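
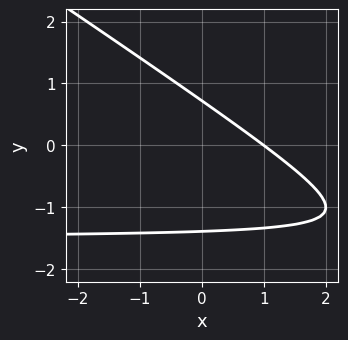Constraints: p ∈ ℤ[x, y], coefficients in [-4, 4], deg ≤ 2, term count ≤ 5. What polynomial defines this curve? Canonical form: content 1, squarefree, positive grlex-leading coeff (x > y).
First, deg p = 2. The shape is more complex than any degree-1 curve.
Then, against the integer gridlines: it crosses the x-axis at the gridline x = 1.
Finally, assembling these constraints gives the stated polynomial.

2*x*y + 3*y^2 + 3*x + 2*y - 3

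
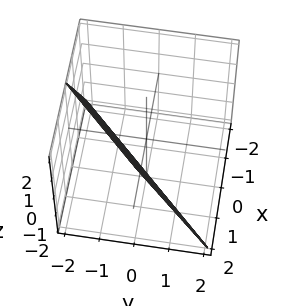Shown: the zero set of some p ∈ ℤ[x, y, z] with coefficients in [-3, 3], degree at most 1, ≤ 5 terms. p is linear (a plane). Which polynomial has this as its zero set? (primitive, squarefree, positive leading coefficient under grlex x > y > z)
2*x - 2*y - z - 2

The degree is 1 — every cross-section is a straight line — this is a plane.
Reading off the gridlines: it crosses the z-axis at the gridline z = -2; it meets the y-axis at y = -1 (among the integer gridlines).
Solving for integer coefficients yields p as stated.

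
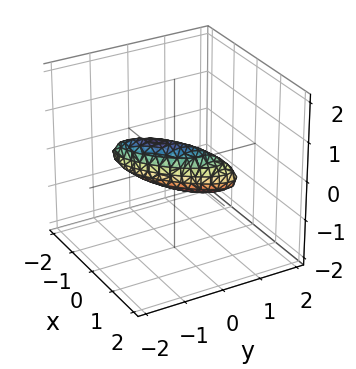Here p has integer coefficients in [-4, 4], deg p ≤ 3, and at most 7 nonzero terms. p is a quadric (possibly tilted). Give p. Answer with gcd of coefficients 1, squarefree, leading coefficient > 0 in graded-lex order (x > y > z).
2*x^2 - 3*x*y + 2*y^2 + y*z + 3*z^2 - 1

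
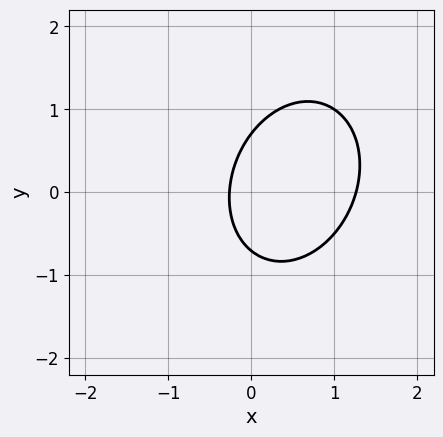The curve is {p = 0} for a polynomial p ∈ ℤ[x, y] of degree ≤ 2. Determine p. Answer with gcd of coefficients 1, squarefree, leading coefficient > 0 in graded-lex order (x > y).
First, deg p = 2. No degree-1 curve has this shape.
Finally, matching integer coefficients to the picture gives p.

3*x^2 - x*y + 2*y^2 - 3*x - 1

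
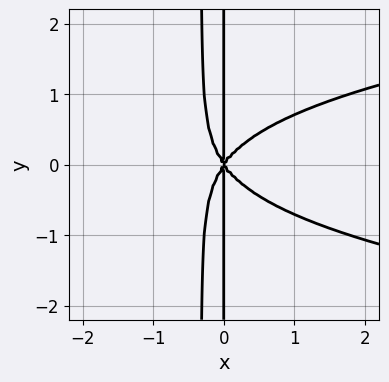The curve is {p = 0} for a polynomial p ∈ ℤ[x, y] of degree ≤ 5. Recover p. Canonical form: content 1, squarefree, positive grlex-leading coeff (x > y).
3*x^2*y^2 - 2*x^3 + x*y^2

Degree: no degree-3 curve has this shape, so deg p = 4.
Symmetries: the y ↦ −y reflection is a symmetry, so y appears only in even powers.
Checking where it meets the axes: it meets the x-axis at x = 0 (among the integer gridlines); every point of the y-axis in the box is on the curve.
Fitting integer coefficients to these (and the overall shape) gives p.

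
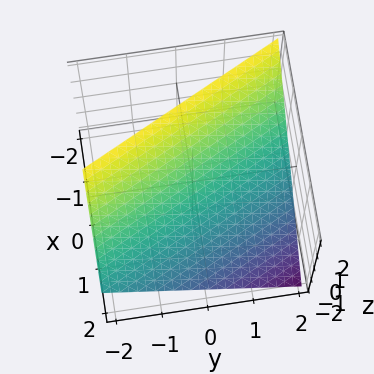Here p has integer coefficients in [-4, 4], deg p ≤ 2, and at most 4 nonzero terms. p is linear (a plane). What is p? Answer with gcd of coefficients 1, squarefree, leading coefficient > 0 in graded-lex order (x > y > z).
2*x + y + 2*z - 2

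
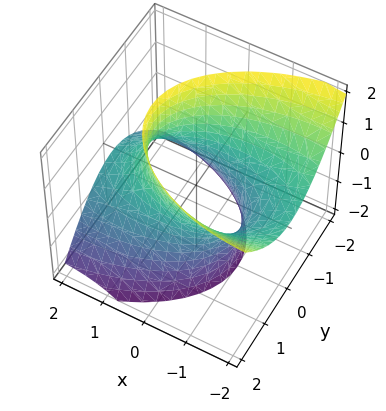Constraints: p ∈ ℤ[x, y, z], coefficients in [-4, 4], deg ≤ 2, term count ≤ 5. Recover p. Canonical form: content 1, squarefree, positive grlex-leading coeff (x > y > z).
x^2 + 3*x*z + 3*y^2 - z^2 - 3

1. The degree is 2 — a generic line meets the surface in up to 2 points.
2. Reading off the gridlines: the y-axis gridline crossings are at y ∈ {-1, 1}; it misses every integer gridline on the z-axis.
3. Together with the visible shape, these determine p as stated.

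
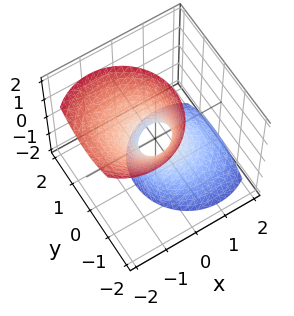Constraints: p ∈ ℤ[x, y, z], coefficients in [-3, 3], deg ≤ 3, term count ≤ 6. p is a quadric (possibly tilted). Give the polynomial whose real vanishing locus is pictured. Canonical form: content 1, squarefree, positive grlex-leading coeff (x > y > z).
3*x^2 + 3*x*z + 3*y^2 - z^2 - 1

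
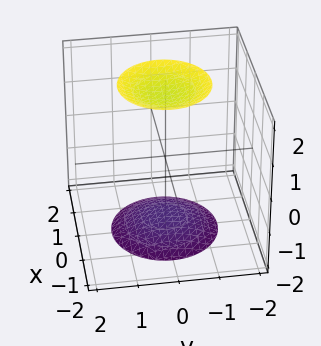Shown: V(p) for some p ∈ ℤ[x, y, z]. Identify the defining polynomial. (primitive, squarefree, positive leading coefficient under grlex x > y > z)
x^2 + y^2 - z^2 + 3

I count 2 distinct pieces.
Degree: the shape is more complex than any degree-1 surface, so deg p = 2.
Symmetries: rotational symmetry about the z-axis ⇒ p depends on x, y only through x² + y².
From the visible intercepts: the surface avoids every integer x-axis point in the box; a circular section at z = 2 has radius exactly 1.
Solving for integer coefficients yields p as stated.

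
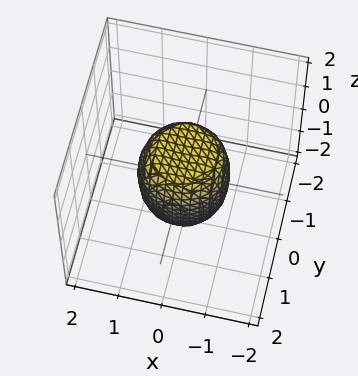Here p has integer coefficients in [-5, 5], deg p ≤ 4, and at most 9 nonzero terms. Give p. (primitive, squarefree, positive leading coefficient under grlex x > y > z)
deg p = 4. A generic line meets the surface in up to 4 points.
By symmetry, the z-axis is an axis of rotation, so x and y enter only as x² + y².
Checking where it meets the axes: a circular section at z = 0 has radius exactly 1; the z-axis gridline crossings are at z ∈ {-1, 1}; among the integer gridlines, it crosses the x-axis at x ∈ {-1, 1}.
Solving for integer coefficients yields p as stated. Check: (0, 1, 0) on the y-axis lies on the surface, and p(0, 1, 0) = 0. ✓

2*x^4 + 4*x^2*y^2 + 2*y^4 - x^2 - y^2 + z^2 - 1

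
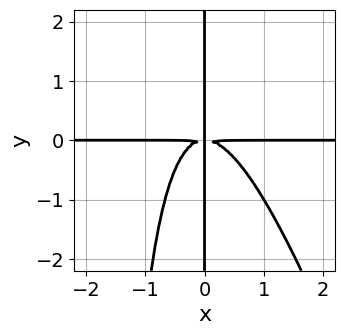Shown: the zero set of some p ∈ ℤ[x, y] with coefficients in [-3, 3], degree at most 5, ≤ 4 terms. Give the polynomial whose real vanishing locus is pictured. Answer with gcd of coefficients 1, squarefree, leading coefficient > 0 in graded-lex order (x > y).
3*x^3*y + x^2*y^2 + 2*x*y^2

First, deg p = 4.
Next, reading off the gridlines: the visible y-axis segment lies entirely on the curve; the visible x-axis segment lies entirely on the curve.
Finally, fitting integer coefficients to these (and the overall shape) gives p.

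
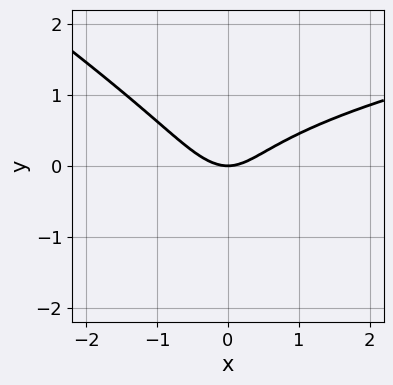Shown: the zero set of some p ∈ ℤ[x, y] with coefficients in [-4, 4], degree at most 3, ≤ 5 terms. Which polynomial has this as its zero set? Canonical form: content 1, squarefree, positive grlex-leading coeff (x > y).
2*x*y^2 + 3*y^3 - 2*x^2 + 2*y^2 + 2*y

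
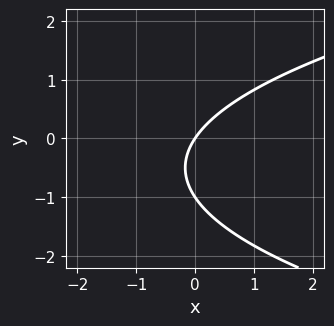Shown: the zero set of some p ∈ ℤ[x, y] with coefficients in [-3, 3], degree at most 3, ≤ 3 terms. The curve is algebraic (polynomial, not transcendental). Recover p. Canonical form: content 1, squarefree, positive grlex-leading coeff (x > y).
2*y^2 - 3*x + 2*y

Degree: a generic line meets the curve in up to 2 points, so deg p = 2.
Reading off the gridlines: among the integer gridlines, it crosses the y-axis at y ∈ {-1, 0}; one x-axis crossing is at x = 0.
Fitting integer coefficients to these (and the overall shape) gives p.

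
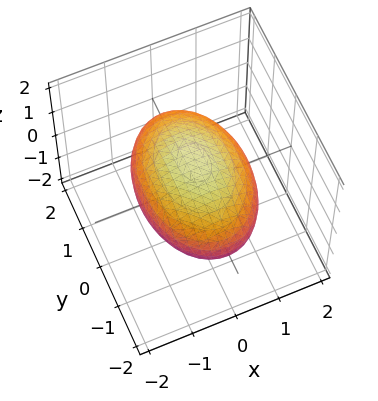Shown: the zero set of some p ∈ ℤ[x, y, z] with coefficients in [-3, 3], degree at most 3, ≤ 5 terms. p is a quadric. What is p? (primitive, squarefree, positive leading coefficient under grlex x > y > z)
1. The degree is 2 — a closed, bounded, convex surface; a quadric.
2. Symmetries: mirror symmetry y ↦ −y ⇒ only even powers of y; mirror symmetry x ↦ −x ⇒ only even powers of x; mirror symmetry z ↦ −z ⇒ only even powers of z.
3. From the axis intercepts and sections: among the integer gridlines, it crosses the z-axis at z ∈ {-1, 1}.
4. The integer polynomial consistent with all of this is the stated p.

2*x^2 + y^2 + 3*z^2 - 3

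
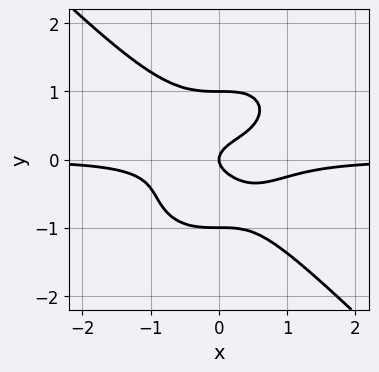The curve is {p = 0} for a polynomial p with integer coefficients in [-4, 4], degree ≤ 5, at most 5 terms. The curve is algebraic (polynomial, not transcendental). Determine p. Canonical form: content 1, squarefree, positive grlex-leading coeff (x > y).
3*x^3*y + 3*y^4 - x*y^2 - 3*y^2 + x

deg p = 4.
Against the integer gridlines: one x-axis crossing is at x = 0; among the integer gridlines, it crosses the y-axis at y ∈ {-1, 0, 1}.
Assembling these constraints gives the stated polynomial.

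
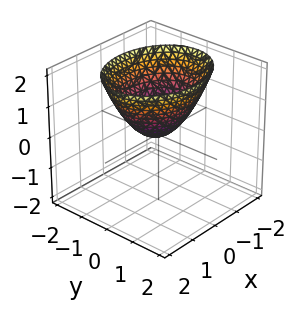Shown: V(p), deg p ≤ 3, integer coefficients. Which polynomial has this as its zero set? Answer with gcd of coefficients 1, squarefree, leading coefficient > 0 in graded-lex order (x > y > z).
2*x^2 + 3*y^2 - 3*z

deg p = 2. A paraboloid; a quadric.
Symmetries: it's symmetric under x → −x, forcing even powers of x; the y ↦ −y reflection is a symmetry, so y appears only in even powers.
From the visible intercepts: it crosses the y-axis at the gridline y = 0; one z-axis crossing is at z = 0.
The integer polynomial consistent with all of this is the stated p.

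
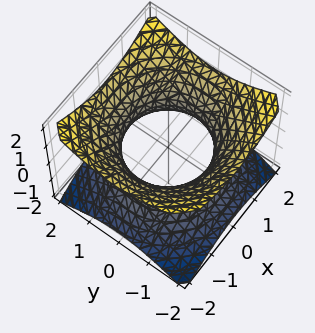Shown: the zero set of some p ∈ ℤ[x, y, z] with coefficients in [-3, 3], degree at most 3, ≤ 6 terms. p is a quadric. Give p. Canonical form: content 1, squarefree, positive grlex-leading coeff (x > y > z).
2*x^2 + 2*y^2 - 3*z^2 - 3

(a) The degree is 2 — one connected sheet with a waist; a quadric.
(b) Symmetries: mirror symmetry z ↦ −z ⇒ only even powers of z; rotational symmetry about the z-axis ⇒ p depends on x, y only through x² + y².
(c) Checking where it meets the axes: the surface avoids every integer z-axis point in the box; a circular section at z = -1 has radius between 1 and 2.
(d) Together with the visible shape, these determine p as stated.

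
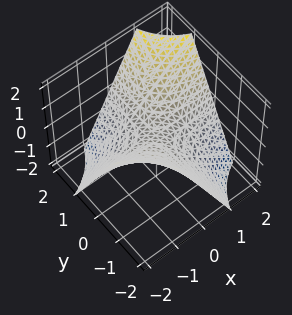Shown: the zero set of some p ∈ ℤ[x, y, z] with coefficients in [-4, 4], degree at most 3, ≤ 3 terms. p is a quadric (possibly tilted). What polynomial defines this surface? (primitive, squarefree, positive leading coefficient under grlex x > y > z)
1. The degree is 2 — the shape is more complex than any degree-1 surface.
2. Against the integer gridlines: every point of the x-axis in the box is on the surface; one z-axis crossing is at z = 0.
3. Together with the visible shape, these determine p as stated. Check: (0, -2, 0) on the y-axis lies on the surface, and p(0, -2, 0) = 0. ✓

x*y - z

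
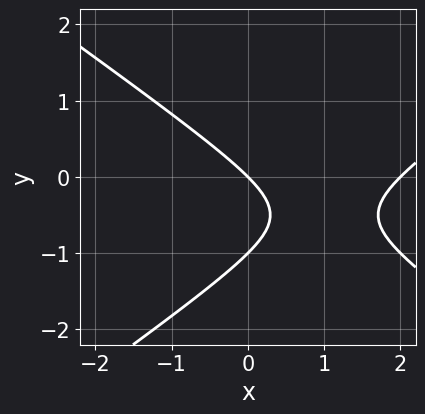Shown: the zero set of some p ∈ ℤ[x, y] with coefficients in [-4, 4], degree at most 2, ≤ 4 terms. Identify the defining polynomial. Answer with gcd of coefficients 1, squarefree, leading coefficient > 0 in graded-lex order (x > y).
x^2 - 2*y^2 - 2*x - 2*y

1. Degree: a generic line meets the curve in up to 2 points, so deg p = 2.
2. Checking where it meets the axes: among the integer gridlines, it crosses the y-axis at y ∈ {-1, 0}; among the integer gridlines, it crosses the x-axis at x ∈ {0, 2}.
3. Together with the visible shape, these determine p as stated.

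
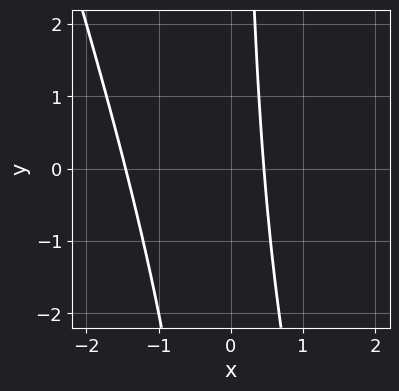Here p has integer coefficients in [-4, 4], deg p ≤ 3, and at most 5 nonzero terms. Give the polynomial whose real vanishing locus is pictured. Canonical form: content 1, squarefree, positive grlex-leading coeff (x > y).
1. The degree is 2 — the shape is more complex than any degree-1 curve.
2. Against the integer gridlines: it misses every integer gridline on the y-axis.
3. Solving for integer coefficients yields p as stated.

3*x^2 + x*y + 3*x - 2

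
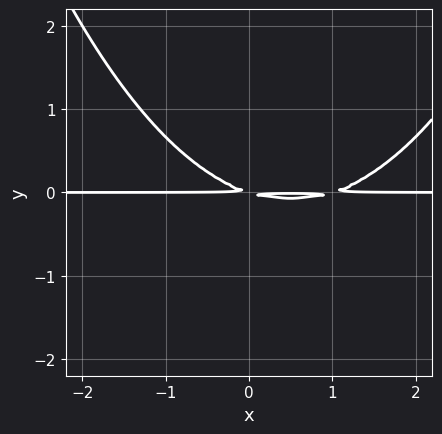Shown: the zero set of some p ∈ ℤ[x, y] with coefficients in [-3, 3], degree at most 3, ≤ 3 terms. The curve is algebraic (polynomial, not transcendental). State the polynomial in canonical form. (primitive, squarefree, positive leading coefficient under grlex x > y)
First, degree: no degree-2 curve has this shape, so deg p = 3.
Next, from the visible intercepts: every point of the x-axis in the box is on the curve.
Finally, putting this together gives p.

x^2*y - x*y - 3*y^2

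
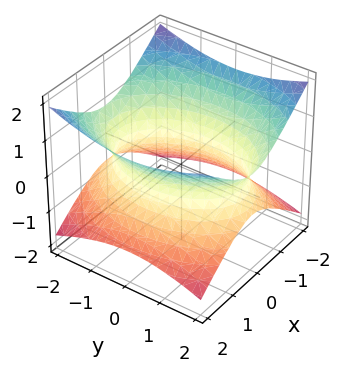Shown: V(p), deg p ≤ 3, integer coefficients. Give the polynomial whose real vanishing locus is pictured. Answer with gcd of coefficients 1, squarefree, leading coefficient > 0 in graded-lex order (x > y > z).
2*x^2 + y^2 - 3*z^2 - 3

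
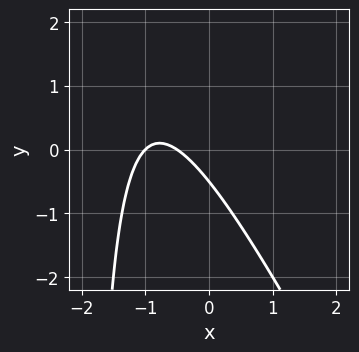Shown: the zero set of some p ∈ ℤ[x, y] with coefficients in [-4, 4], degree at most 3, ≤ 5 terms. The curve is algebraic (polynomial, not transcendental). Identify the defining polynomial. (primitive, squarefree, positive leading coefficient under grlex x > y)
2*x^2 + x*y + 3*x + 2*y + 1

First, degree: the shape is more complex than any degree-1 curve, so deg p = 2.
Next, observable constraints: it crosses the x-axis at the gridline x = -1.
Finally, the integer polynomial consistent with all of this is the stated p.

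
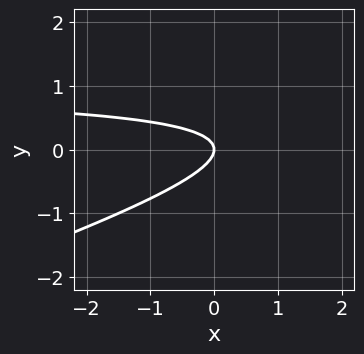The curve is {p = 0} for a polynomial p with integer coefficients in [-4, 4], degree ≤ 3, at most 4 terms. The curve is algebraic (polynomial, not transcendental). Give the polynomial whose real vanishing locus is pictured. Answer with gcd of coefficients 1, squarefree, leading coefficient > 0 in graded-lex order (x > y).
x*y - 3*y^2 - x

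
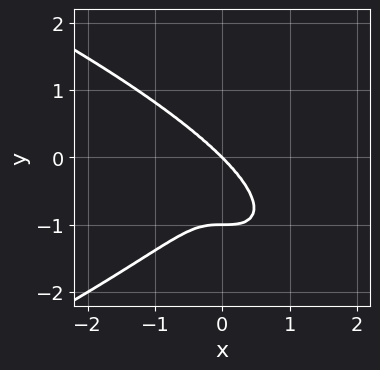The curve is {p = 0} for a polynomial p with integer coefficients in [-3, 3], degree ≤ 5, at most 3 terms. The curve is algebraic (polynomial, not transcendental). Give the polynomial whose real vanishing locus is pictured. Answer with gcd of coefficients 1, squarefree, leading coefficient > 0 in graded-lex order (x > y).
First, deg p = 4.
Then, observable constraints: it crosses the x-axis at the gridline x = 0; among the integer gridlines, it crosses the y-axis at y ∈ {-1, 0}.
Finally, the integer polynomial consistent with all of this is the stated p.

y^4 + x^3 + y^3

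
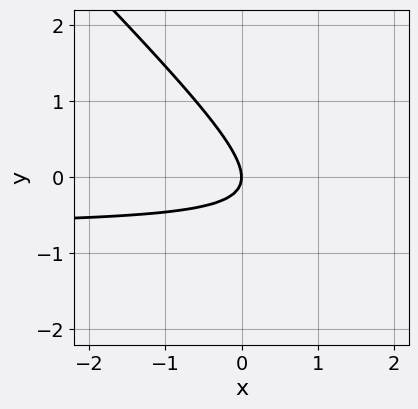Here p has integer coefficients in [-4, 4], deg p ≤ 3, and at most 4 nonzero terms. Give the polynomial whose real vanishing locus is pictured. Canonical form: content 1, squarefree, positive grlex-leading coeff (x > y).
The degree is 2 — the shape is more complex than any degree-1 curve.
From the axis intercepts and sections: it meets the x-axis at x = 0 (among the integer gridlines); it crosses the y-axis at the gridline y = 0.
Fitting integer coefficients to these (and the overall shape) gives p.

3*x*y + 3*y^2 + 2*x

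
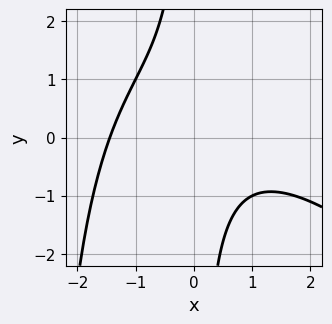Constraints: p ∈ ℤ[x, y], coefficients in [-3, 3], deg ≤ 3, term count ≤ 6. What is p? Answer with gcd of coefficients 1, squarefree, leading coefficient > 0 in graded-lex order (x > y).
x^3 + x^2*y + 3*x*y + 3

(a) The degree is 3 — a generic line meets the curve in up to 3 points.
(b) From the visible intercepts: no y-intercept at any integer in the box.
(c) These observations pin down the coefficients.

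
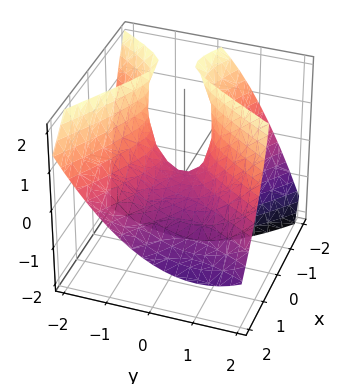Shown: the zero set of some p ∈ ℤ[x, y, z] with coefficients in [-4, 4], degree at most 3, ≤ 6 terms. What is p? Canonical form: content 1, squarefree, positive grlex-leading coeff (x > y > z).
1. deg p = 2. No degree-1 surface has this shape.
2. From the visible intercepts: it meets the y-axis at y = 0 (among the integer gridlines); it crosses the x-axis at the gridline x = 0.
3. These observations pin down the coefficients.

2*x^2 + 2*x*y + 3*x*z - 2*y^2 + 2*z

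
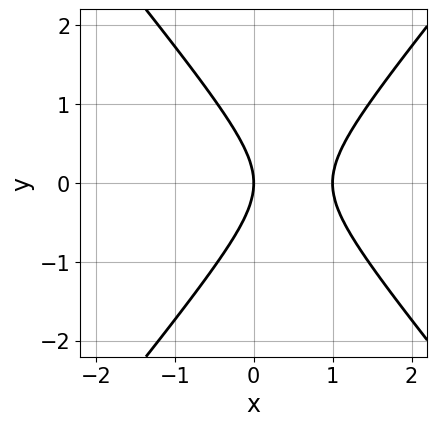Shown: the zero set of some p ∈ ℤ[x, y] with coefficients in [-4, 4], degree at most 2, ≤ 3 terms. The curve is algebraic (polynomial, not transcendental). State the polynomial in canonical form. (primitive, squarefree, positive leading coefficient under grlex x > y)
(a) Degree: a generic line meets the curve in up to 2 points, so deg p = 2.
(b) Symmetries: the y ↦ −y reflection is a symmetry, so y appears only in even powers.
(c) Reading off the gridlines: the x-axis gridline crossings are at x ∈ {0, 1}; it crosses the y-axis at the gridline y = 0.
(d) Matching integer coefficients to the picture gives p.

3*x^2 - 2*y^2 - 3*x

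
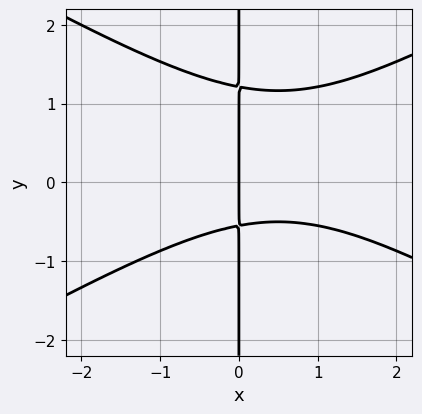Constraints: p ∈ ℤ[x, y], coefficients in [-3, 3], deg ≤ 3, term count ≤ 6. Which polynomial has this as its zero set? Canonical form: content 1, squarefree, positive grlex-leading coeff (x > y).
x^3 - 3*x*y^2 - x^2 + 2*x*y + 2*x

(a) Degree: the shape is more complex than any degree-2 curve, so deg p = 3.
(b) Observable constraints: it meets the x-axis at x = 0 (among the integer gridlines); every point of the y-axis in the box is on the curve.
(c) Fitting integer coefficients to these (and the overall shape) gives p.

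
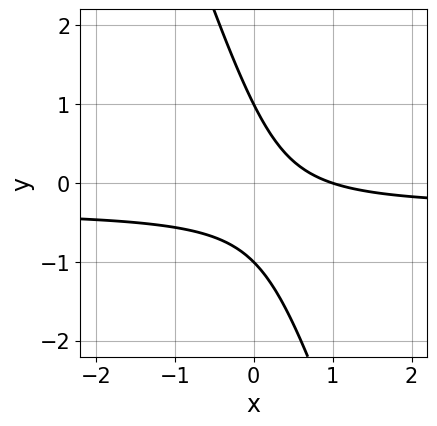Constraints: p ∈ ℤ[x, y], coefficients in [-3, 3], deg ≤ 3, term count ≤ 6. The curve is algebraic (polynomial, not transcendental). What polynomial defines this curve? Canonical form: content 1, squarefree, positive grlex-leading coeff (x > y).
(a) Degree: the shape is more complex than any degree-1 curve, so deg p = 2.
(b) Checking where it meets the axes: among the integer gridlines, it crosses the y-axis at y ∈ {-1, 1}; one x-axis crossing is at x = 1.
(c) Solving for integer coefficients yields p as stated.

3*x*y + y^2 + x - 1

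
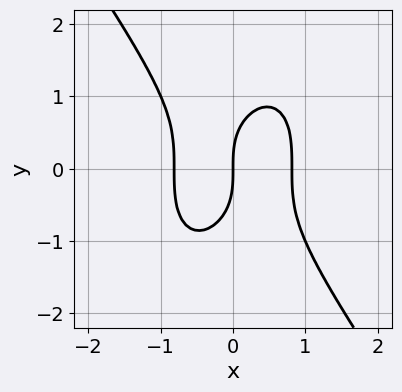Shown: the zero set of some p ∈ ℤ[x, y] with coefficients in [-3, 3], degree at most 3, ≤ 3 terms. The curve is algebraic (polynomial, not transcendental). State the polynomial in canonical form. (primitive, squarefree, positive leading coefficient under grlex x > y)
3*x^3 + y^3 - 2*x

deg p = 3.
From the visible intercepts: one x-axis crossing is at x = 0; it crosses the y-axis at the gridline y = 0.
The integer polynomial consistent with all of this is the stated p.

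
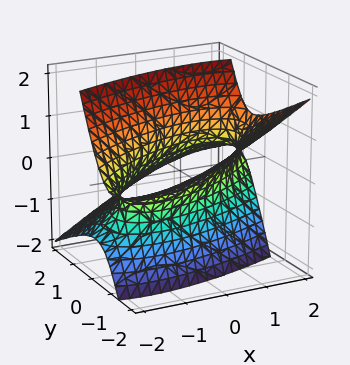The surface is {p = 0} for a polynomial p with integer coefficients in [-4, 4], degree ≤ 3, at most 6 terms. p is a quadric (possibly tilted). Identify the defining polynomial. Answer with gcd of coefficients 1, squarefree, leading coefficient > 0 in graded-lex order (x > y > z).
x^2 - 2*x*y + 2*y^2 + 3*y*z - 2*z^2 - 2

(a) The degree is 2 — no degree-1 surface has this shape.
(b) From the visible intercepts: it misses every integer gridline on the z-axis; the y-axis gridline crossings are at y ∈ {-1, 1}.
(c) Together with the visible shape, these determine p as stated.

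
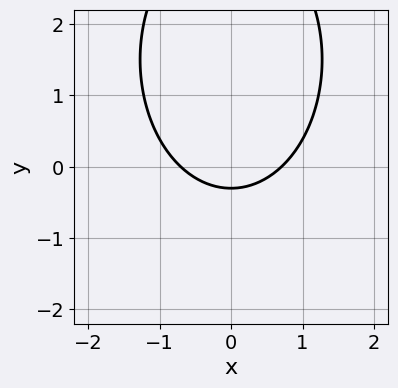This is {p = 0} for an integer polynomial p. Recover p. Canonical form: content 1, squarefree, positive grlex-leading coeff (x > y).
2*x^2 + y^2 - 3*y - 1

Degree: a generic line meets the curve in up to 2 points, so deg p = 2.
Symmetries: it's symmetric under x → −x, forcing even powers of x.
Together with the visible shape, these determine p as stated.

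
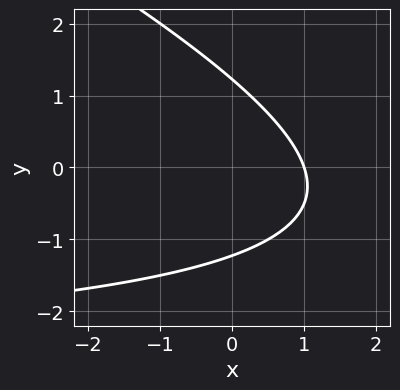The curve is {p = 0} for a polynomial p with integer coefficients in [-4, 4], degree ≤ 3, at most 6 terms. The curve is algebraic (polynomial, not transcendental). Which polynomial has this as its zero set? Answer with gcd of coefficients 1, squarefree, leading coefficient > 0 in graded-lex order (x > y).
x*y + 2*y^2 + 3*x - 3

First, degree: no degree-1 curve has this shape, so deg p = 2.
Next, observable constraints: it meets the x-axis at x = 1 (among the integer gridlines).
Finally, solving for integer coefficients yields p as stated.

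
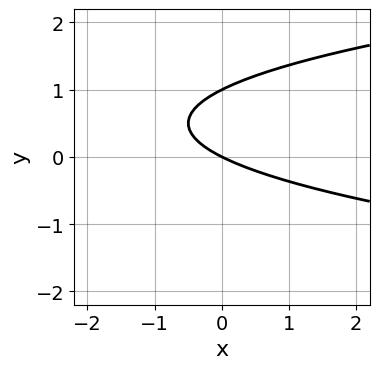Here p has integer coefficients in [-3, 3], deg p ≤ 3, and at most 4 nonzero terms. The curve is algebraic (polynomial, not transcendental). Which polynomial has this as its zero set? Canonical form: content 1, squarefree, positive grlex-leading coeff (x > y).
2*y^2 - x - 2*y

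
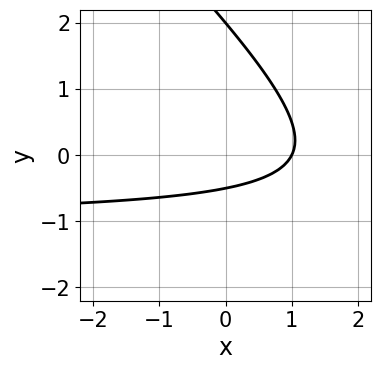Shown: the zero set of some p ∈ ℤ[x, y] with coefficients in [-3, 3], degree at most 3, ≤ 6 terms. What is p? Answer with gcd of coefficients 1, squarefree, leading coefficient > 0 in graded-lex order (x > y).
2*x*y + 2*y^2 + 2*x - 3*y - 2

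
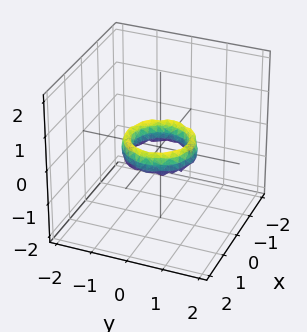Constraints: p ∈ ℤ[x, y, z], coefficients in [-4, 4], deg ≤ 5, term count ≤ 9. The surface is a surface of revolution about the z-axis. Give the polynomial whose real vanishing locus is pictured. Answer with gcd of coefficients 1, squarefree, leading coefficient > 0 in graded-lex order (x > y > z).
2*x^4 + 4*x^2*y^2 + 2*y^4 - 3*x^2 - 3*y^2 + z^2 + 1

(a) deg p = 4. A generic line meets the surface in up to 4 points.
(b) Symmetries: every cross-section ⟂ z is a circle, so x, y appear only via x² + y².
(c) From the axis intercepts and sections: among the integer gridlines, it crosses the x-axis at x ∈ {-1, 1}; among the integer gridlines, it crosses the y-axis at y ∈ {-1, 1}; a circular section at z = 0 has radius between 0 and 1.
(d) Assembling these constraints gives the stated polynomial.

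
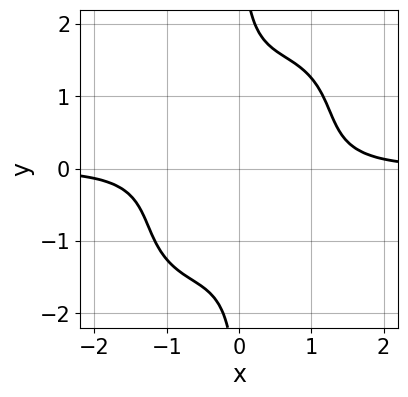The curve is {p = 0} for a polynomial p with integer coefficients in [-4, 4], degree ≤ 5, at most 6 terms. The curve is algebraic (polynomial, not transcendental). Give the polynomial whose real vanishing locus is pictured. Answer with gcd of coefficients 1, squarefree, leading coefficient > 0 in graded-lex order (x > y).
3*x^3*y - 3*x^2*y^2 + 2*x*y^3 - 3

First, deg p = 4. The shape is more complex than any degree-3 curve.
Next, reading off the gridlines: it misses every integer gridline on the x-axis; the curve avoids every integer y-axis point in the box.
Finally, matching integer coefficients to the picture gives p.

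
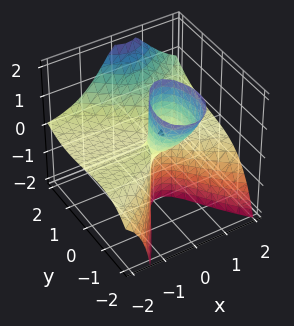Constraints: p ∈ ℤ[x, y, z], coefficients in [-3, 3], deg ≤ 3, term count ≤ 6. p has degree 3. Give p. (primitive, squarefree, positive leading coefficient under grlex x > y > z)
3*x^2*z - y^3 - x*y - x*z + 2*y*z

(a) Degree: no degree-2 surface has this shape, so deg p = 3.
(b) From the visible intercepts: every point of the x-axis in the box is on the surface; every point of the z-axis in the box is on the surface; it crosses the y-axis at the gridline y = 0.
(c) Solving for integer coefficients yields p as stated.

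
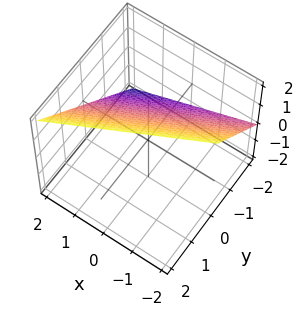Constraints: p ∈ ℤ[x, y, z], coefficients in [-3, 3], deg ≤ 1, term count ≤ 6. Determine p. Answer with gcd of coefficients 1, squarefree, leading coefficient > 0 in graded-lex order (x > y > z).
1. deg p = 1. The surface is flat (a plane).
2. From the visible intercepts: one x-axis crossing is at x = 2; it meets the y-axis at y = -1 (among the integer gridlines).
3. Fitting integer coefficients to these (and the overall shape) gives p. Check: (0, 0, 1) on the z-axis lies on the surface, and p(0, 0, 1) = 0. ✓

x - 2*y + 2*z - 2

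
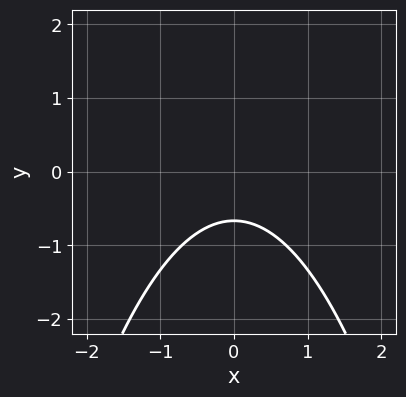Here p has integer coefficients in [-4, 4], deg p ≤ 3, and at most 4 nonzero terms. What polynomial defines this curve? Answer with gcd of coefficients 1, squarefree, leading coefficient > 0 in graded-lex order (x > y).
The degree is 2 — no degree-1 curve has this shape.
Symmetries: it's symmetric under x → −x, forcing even powers of x.
Reading off the gridlines: it misses every integer gridline on the x-axis.
Together with the visible shape, these determine p as stated.

2*x^2 + 3*y + 2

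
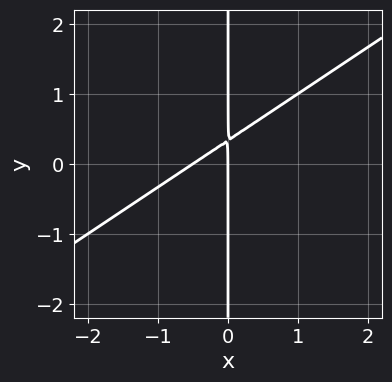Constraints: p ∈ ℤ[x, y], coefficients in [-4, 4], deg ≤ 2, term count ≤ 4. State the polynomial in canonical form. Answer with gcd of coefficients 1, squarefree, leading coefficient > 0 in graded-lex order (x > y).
2*x^2 - 3*x*y + x

First, deg p = 2.
Next, against the integer gridlines: it crosses the x-axis at the gridline x = 0; the visible y-axis segment lies entirely on the curve.
Finally, matching integer coefficients to the picture gives p.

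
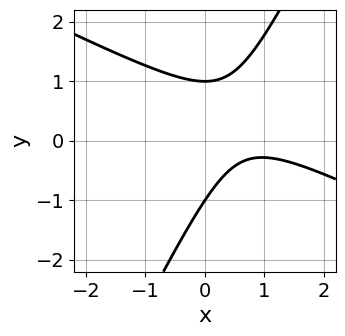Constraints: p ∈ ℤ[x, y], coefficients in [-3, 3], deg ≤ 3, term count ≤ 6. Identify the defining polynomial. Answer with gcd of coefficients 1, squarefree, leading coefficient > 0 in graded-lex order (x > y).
(a) The degree is 2 — the shape is more complex than any degree-1 curve.
(b) Observable constraints: the y-axis gridline crossings are at y ∈ {-1, 1}; no x-intercept at any integer in the box.
(c) Matching integer coefficients to the picture gives p.

2*x^2 + 3*x*y - 2*y^2 - 3*x + 2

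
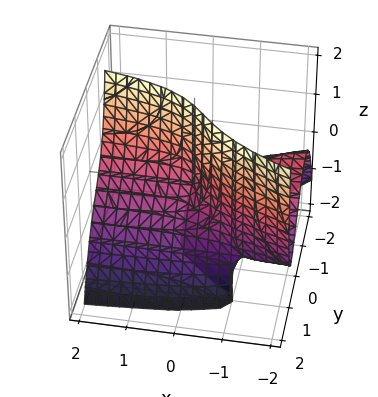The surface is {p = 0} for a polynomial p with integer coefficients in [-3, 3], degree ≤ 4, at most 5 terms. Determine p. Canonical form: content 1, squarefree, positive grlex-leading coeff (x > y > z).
y^3 + x*y + x*z + y*z

(a) Degree: the shape is more complex than any degree-2 surface, so deg p = 3.
(b) Observable constraints: every point of the x-axis in the box is on the surface; every point of the z-axis in the box is on the surface.
(c) Putting this together gives p.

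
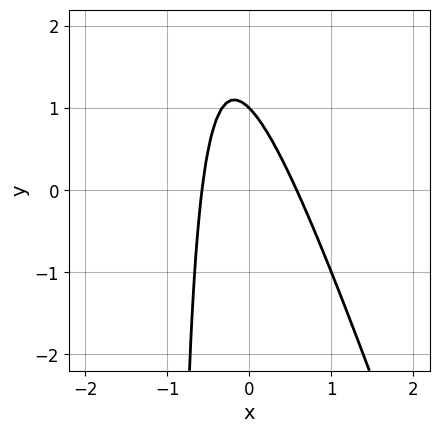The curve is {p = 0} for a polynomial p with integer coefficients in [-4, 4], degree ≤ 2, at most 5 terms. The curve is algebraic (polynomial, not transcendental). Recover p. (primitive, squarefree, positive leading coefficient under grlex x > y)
First, the degree is 2 — no degree-1 curve has this shape.
Next, reading off the gridlines: it meets the y-axis at y = 1 (among the integer gridlines).
Finally, together with the visible shape, these determine p as stated.

3*x^2 + x*y + y - 1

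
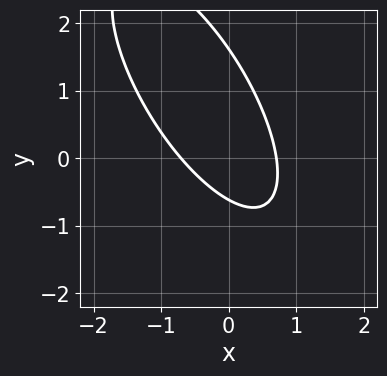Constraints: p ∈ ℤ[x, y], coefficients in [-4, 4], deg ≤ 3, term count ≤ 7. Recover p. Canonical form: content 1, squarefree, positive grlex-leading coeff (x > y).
The degree is 2 — no degree-1 curve has this shape.
The integer polynomial consistent with all of this is the stated p.

2*x^2 + 2*x*y + y^2 - y - 1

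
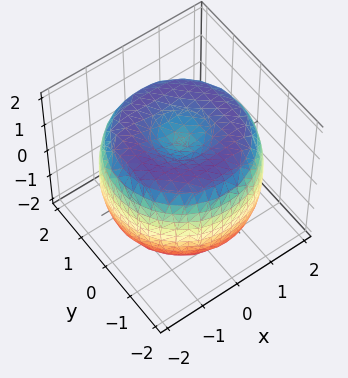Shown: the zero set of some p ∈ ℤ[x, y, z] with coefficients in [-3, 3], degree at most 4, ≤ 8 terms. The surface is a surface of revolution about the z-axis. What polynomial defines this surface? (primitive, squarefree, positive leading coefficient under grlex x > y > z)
x^4 + 2*x^2*y^2 + y^4 - 3*x^2 - 3*y^2 + 2*z^2 - 2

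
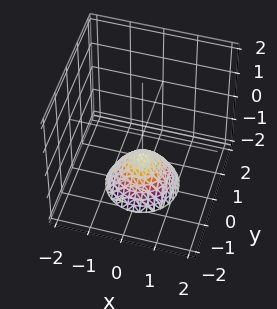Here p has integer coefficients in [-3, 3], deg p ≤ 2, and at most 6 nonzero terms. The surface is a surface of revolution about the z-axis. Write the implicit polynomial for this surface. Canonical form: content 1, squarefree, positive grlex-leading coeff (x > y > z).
1. deg p = 2.
2. Symmetry: the z-axis is an axis of rotation, so x and y enter only as x² + y².
3. Reading off the gridlines: no x-intercept at any integer in the box; a circular section at z = -2 has radius exactly 1.
4. Solving for integer coefficients yields p as stated.

x^2 + y^2 + z + 1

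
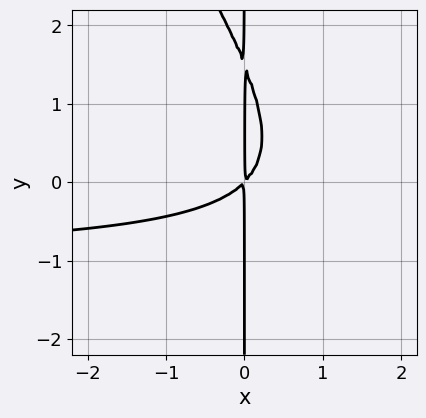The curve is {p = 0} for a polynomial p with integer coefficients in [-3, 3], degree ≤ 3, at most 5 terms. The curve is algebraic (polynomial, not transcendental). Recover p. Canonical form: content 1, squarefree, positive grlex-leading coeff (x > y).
3*x^2*y + 2*x*y^2 + 3*x^2 - 3*x*y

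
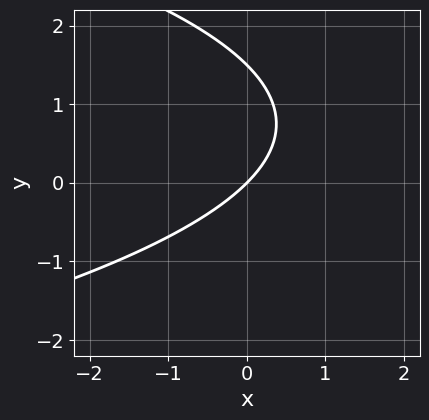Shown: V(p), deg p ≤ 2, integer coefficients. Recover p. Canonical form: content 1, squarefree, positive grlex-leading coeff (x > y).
(a) The degree is 2 — a generic line meets the curve in up to 2 points.
(b) Reading off the gridlines: one y-axis crossing is at y = 0; one x-axis crossing is at x = 0.
(c) These observations pin down the coefficients.

2*y^2 + 3*x - 3*y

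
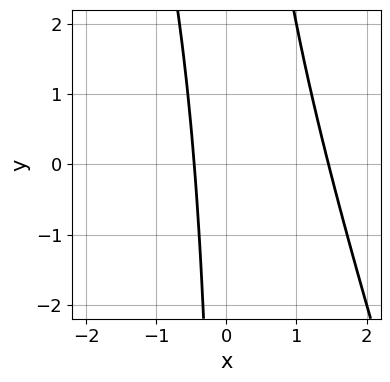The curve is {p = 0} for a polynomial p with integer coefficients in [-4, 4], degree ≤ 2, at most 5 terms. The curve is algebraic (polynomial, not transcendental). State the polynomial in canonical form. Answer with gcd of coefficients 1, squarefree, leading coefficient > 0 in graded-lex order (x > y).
3*x^2 + x*y - 3*x - 2

Degree: the shape is more complex than any degree-1 curve, so deg p = 2.
From the axis intercepts and sections: no y-intercept at any integer in the box.
Together with the visible shape, these determine p as stated.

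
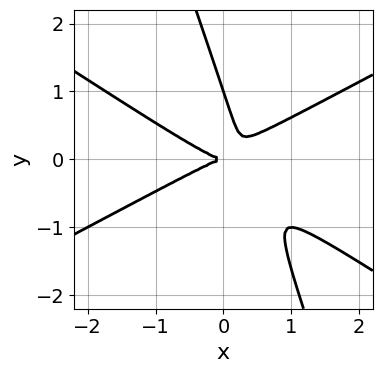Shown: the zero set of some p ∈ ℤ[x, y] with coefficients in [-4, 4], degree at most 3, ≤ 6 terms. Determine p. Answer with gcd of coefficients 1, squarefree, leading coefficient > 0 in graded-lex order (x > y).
x^3 - 3*x*y^2 - y^3 + y^2

(a) Degree: the shape is more complex than any degree-2 curve, so deg p = 3.
(b) Observable constraints: the y-axis gridline crossings are at y ∈ {0, 1}; one x-axis crossing is at x = 0.
(c) Fitting integer coefficients to these (and the overall shape) gives p.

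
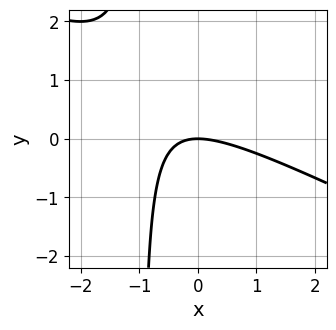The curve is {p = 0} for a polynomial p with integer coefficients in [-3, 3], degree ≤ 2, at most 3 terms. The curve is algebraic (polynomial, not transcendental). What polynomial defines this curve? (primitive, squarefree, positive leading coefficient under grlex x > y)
x^2 + 2*x*y + 2*y

1. deg p = 2.
2. Observable constraints: it meets the x-axis at x = 0 (among the integer gridlines); it crosses the y-axis at the gridline y = 0.
3. These observations pin down the coefficients.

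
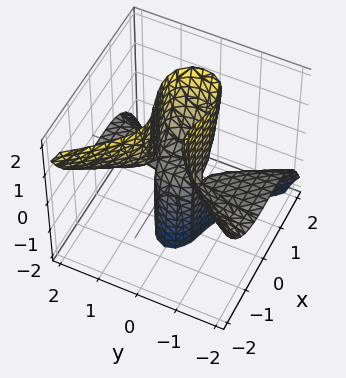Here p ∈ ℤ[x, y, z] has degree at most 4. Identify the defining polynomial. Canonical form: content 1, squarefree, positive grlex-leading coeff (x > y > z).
1. Degree: a generic line meets the surface in up to 3 points, so deg p = 3.
2. Observable constraints: it crosses the z-axis at the gridline z = 0; it crosses the x-axis at the gridline x = 0.
3. Solving for integer coefficients yields p as stated.

2*x^3 + 3*y^2*z - x*z - z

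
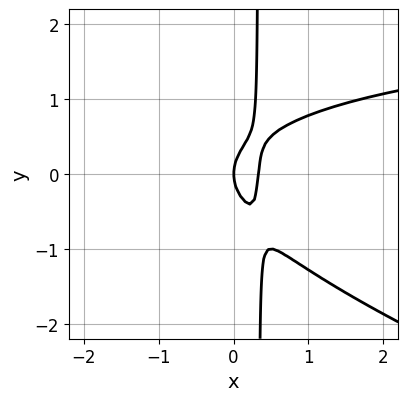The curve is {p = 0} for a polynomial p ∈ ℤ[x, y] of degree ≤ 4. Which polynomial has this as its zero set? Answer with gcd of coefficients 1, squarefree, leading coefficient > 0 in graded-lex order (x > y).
x^2*y + 3*x*y^2 - 3*x^2 - y^2 + x

(a) Degree: no degree-2 curve has this shape, so deg p = 3.
(b) Reading off the gridlines: it crosses the x-axis at the gridline x = 0; one y-axis crossing is at y = 0.
(c) Together with the visible shape, these determine p as stated.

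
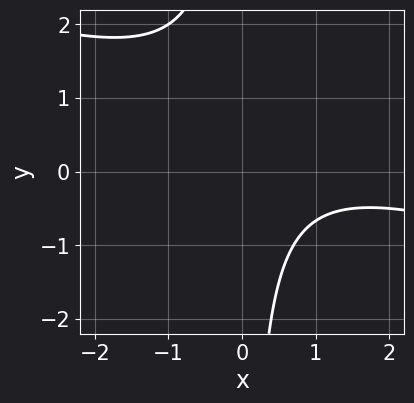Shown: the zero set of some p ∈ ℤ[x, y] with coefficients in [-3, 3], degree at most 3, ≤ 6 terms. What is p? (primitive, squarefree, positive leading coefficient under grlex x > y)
x^2 + 3*x*y - 2*x + 3

(a) Degree: the shape is more complex than any degree-1 curve, so deg p = 2.
(b) Reading off the gridlines: no y-intercept at any integer in the box; the curve avoids every integer x-axis point in the box.
(c) The integer polynomial consistent with all of this is the stated p.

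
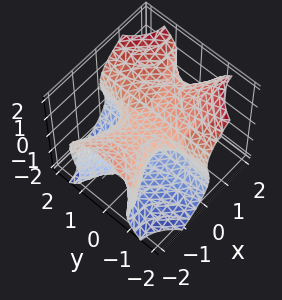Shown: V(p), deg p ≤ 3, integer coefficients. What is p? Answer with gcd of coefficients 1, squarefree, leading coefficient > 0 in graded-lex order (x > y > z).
First, deg p = 3.
Then, from the axis intercepts and sections: every point of the y-axis in the box is on the surface; it meets the x-axis at x = 0 (among the integer gridlines); among the integer gridlines, it crosses the z-axis at z ∈ {-1, 0, 1}.
Finally, solving for integer coefficients yields p as stated.

x^3 - 3*x*y^2 - 2*x*z^2 + 3*z^3 - 3*z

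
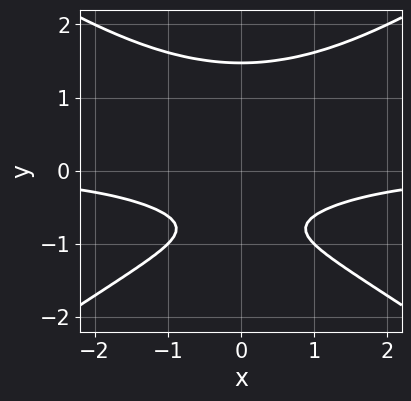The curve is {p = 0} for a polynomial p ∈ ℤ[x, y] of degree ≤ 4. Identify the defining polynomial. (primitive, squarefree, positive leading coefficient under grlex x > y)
x^2*y - 2*y^3 + 3*y + 2

(a) deg p = 3. No degree-2 curve has this shape.
(b) Symmetries: it's symmetric under x → −x, forcing even powers of x.
(c) From the visible intercepts: no x-intercept at any integer in the box.
(d) The integer polynomial consistent with all of this is the stated p.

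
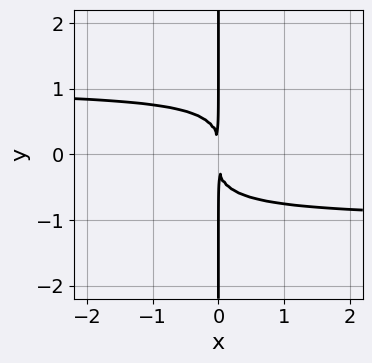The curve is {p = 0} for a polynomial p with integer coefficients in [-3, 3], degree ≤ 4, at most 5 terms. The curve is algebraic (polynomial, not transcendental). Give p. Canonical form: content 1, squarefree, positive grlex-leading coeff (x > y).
First, the degree is 4 — no degree-3 curve has this shape.
Next, checking where it meets the axes: every point of the y-axis in the box is on the curve.
Finally, matching integer coefficients to the picture gives p.

x^2*y^2 - x*y^3 - x^2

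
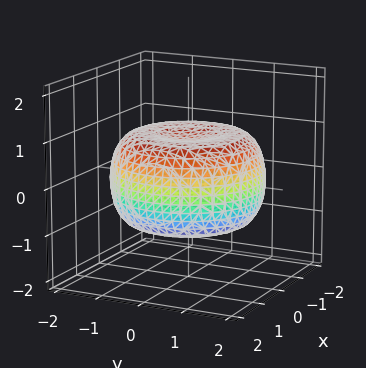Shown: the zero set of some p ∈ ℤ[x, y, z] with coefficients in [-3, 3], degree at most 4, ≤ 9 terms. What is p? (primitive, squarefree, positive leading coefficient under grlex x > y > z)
x^4 + 2*x^2*y^2 + y^4 - 2*x^2 - 2*y^2 + 3*z^2 - 2

(a) The degree is 4 — the shape is more complex than any degree-3 surface.
(b) Symmetry: the surface is invariant under rotation about z: p = q(x² + y², z).
(c) Observable constraints: a circular section at z = 0 has radius between 1 and 2.
(d) Together with the visible shape, these determine p as stated.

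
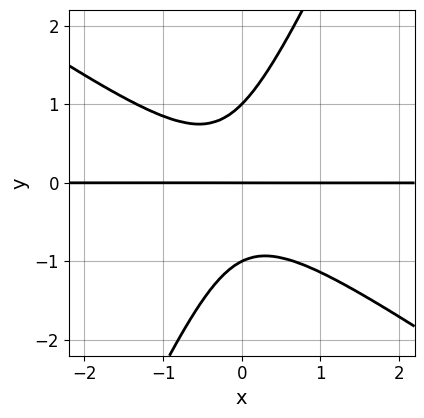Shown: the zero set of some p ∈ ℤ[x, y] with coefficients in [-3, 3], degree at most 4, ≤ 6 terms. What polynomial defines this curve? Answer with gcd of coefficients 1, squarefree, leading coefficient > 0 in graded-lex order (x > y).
(a) Degree: no degree-2 curve has this shape, so deg p = 3.
(b) Observable constraints: the y-axis gridline crossings are at y ∈ {-1, 0, 1}; every point of the x-axis in the box is on the curve.
(c) The integer polynomial consistent with all of this is the stated p.

3*x^2*y + 3*x*y^2 - 2*y^3 + x*y + 2*y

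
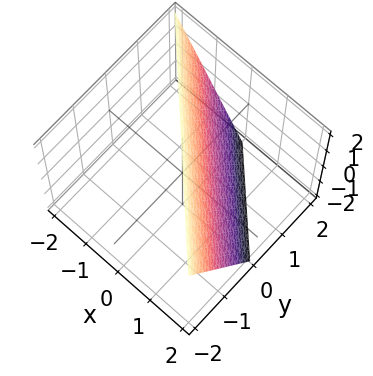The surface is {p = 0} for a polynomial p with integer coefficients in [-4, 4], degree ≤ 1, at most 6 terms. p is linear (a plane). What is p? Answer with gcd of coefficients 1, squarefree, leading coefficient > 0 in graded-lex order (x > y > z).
2*x + 2*y + z - 2

(a) The degree is 1 — every cross-section is a straight line — this is a plane.
(b) From the axis intercepts and sections: it meets the y-axis at y = 1 (among the integer gridlines); it crosses the z-axis at the gridline z = 2; it meets the x-axis at x = 1 (among the integer gridlines).
(c) These observations pin down the coefficients.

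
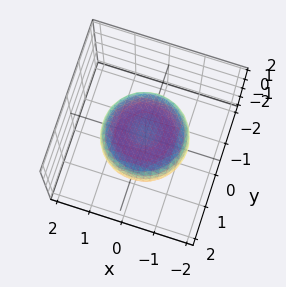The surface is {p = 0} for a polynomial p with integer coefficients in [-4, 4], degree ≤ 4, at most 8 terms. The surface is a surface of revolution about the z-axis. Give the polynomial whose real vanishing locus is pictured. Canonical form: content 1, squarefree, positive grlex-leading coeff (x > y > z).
The degree is 4 — a generic line meets the surface in up to 4 points.
Symmetry: the z-axis is an axis of rotation, so x and y enter only as x² + y².
Against the integer gridlines: a circular section at z = 0 has radius between 1 and 2.
Solving for integer coefficients yields p as stated.

x^4 + 2*x^2*y^2 + y^4 - x^2 - y^2 + 2*z^2 - 1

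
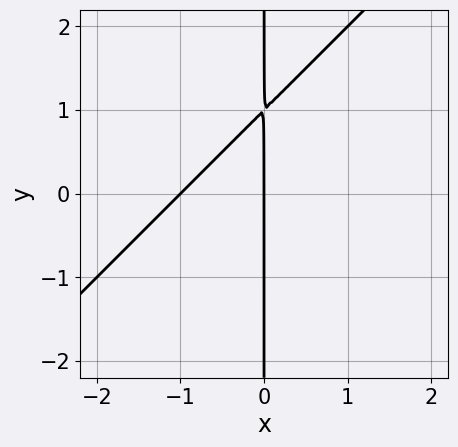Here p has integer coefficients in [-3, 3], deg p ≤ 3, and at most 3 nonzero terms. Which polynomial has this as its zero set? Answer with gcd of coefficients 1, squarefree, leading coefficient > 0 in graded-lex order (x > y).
x^2 - x*y + x

First, degree: the shape is more complex than any degree-1 curve, so deg p = 2.
Next, reading off the gridlines: every point of the y-axis in the box is on the curve; the x-axis gridline crossings are at x ∈ {-1, 0}.
Finally, matching integer coefficients to the picture gives p.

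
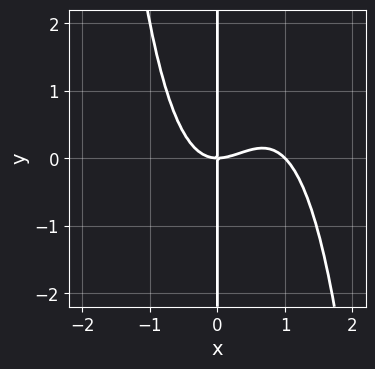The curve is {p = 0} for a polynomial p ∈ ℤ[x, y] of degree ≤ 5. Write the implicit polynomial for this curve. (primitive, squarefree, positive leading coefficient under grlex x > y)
First, degree: the shape is more complex than any degree-3 curve, so deg p = 4.
Next, from the visible intercepts: the visible y-axis segment lies entirely on the curve; among the integer gridlines, it crosses the x-axis at x ∈ {0, 1}.
Finally, solving for integer coefficients yields p as stated.

x^4 - x^3 + x*y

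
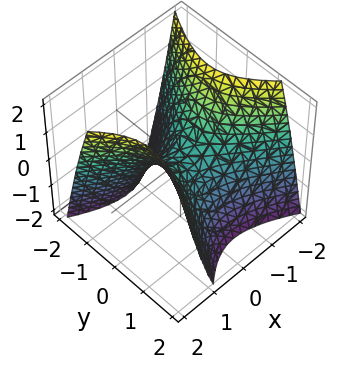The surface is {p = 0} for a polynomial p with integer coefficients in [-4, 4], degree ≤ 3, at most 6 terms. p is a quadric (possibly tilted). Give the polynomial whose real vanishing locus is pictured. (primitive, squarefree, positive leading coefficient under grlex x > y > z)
(a) deg p = 2. No degree-1 surface has this shape.
(b) Against the integer gridlines: it meets the y-axis at y = 0 (among the integer gridlines); it crosses the x-axis at the gridline x = 0; it meets the z-axis at z = 0 (among the integer gridlines).
(c) The integer polynomial consistent with all of this is the stated p.

3*x^2 + 2*x*y - 3*y^2 - 3*z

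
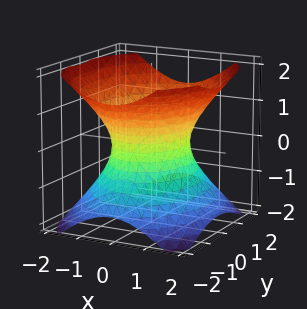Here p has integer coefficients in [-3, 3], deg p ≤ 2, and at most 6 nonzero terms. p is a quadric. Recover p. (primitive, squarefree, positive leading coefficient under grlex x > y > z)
3*x^2 + 2*y^2 - 3*z^2 - 3

1. The degree is 2 — one connected sheet with a waist; a quadric.
2. Symmetries: it's symmetric under y → −y, forcing even powers of y; the x ↦ −x reflection is a symmetry, so x appears only in even powers; the z ↦ −z reflection is a symmetry, so z appears only in even powers.
3. Reading off the gridlines: it misses every integer gridline on the z-axis; among the integer gridlines, it crosses the x-axis at x ∈ {-1, 1}.
4. Together with the visible shape, these determine p as stated.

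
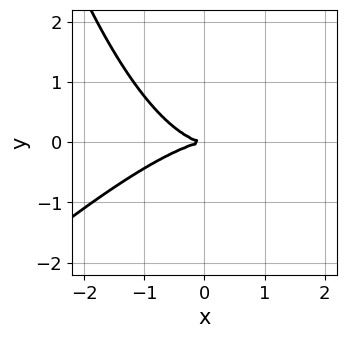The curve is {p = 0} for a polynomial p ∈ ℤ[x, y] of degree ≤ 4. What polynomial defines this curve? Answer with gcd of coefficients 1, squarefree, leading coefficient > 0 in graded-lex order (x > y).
x^3 - x^2*y + 3*y^2

First, degree: a generic line meets the curve in up to 3 points, so deg p = 3.
Next, observable constraints: it meets the y-axis at y = 0 (among the integer gridlines); it meets the x-axis at x = 0 (among the integer gridlines).
Finally, the integer polynomial consistent with all of this is the stated p.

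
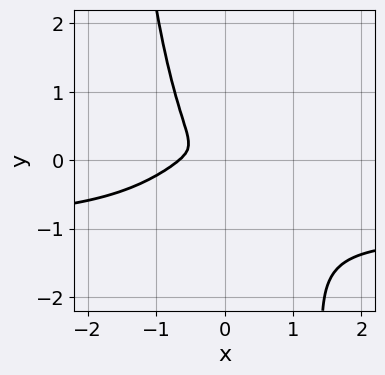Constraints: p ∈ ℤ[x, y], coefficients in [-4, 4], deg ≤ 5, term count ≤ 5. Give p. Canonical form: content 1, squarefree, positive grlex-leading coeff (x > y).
3*x^3*y + 3*x^3 + 2*x^2 + x*y + 2*y^2

(a) deg p = 4. No degree-3 curve has this shape.
(b) Putting this together gives p.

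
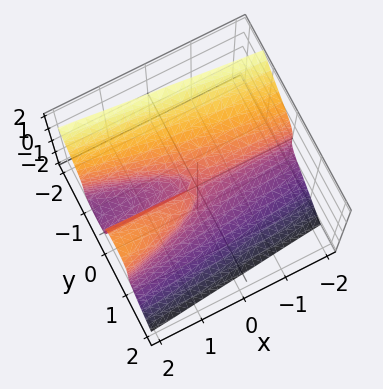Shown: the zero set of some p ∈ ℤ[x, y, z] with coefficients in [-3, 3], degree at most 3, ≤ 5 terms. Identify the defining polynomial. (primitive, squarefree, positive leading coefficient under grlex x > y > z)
2*y^3 + z^3 - x*y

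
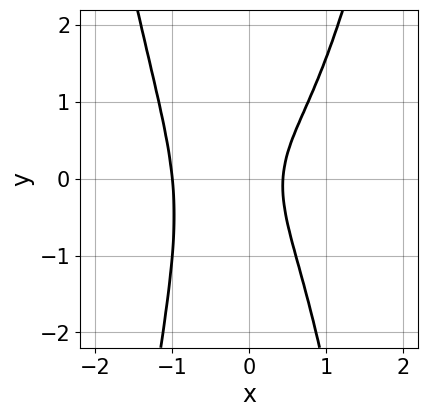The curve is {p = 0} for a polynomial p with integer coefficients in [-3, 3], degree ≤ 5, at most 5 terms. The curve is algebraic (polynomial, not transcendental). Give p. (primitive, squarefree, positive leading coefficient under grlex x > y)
3*x^4 - x^2*y - y^2 + 2*x - 1

deg p = 4. The shape is more complex than any degree-3 curve.
From the visible intercepts: one x-axis crossing is at x = -1; it misses every integer gridline on the y-axis.
The integer polynomial consistent with all of this is the stated p.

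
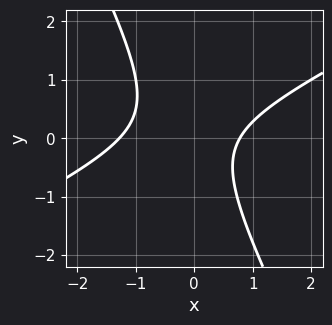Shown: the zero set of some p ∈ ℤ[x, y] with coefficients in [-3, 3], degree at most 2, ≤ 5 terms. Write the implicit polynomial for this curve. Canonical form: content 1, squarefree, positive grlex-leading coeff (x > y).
2*x^2 - 3*x*y - 2*y^2 + x - 2

(a) deg p = 2. The shape is more complex than any degree-1 curve.
(b) Checking where it meets the axes: it misses every integer gridline on the y-axis.
(c) Fitting integer coefficients to these (and the overall shape) gives p.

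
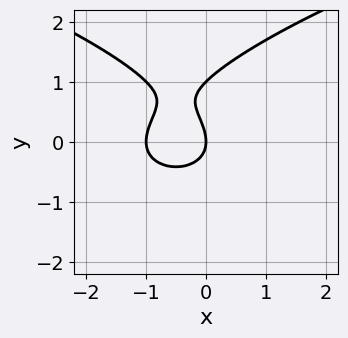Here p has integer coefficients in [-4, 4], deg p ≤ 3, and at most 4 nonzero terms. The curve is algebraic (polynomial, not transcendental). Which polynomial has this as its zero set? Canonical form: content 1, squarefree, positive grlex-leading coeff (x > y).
(a) The degree is 3 — a generic line meets the curve in up to 3 points.
(b) Observable constraints: among the integer gridlines, it crosses the x-axis at x ∈ {-1, 0}; the y-axis gridline crossings are at y ∈ {0, 1}.
(c) Together with the visible shape, these determine p as stated.

y^3 - x^2 - y^2 - x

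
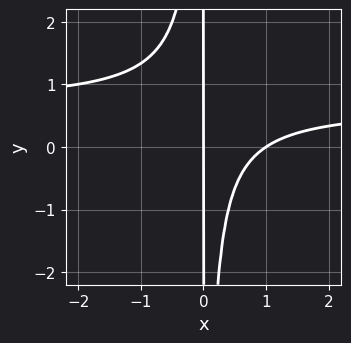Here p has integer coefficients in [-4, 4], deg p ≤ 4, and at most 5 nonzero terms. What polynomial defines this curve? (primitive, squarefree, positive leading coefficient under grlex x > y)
3*x^2*y - 2*x^2 + 2*x

The degree is 3 — a generic line meets the curve in up to 3 points.
Observable constraints: the visible y-axis segment lies entirely on the curve; among the integer gridlines, it crosses the x-axis at x ∈ {0, 1}.
Matching integer coefficients to the picture gives p.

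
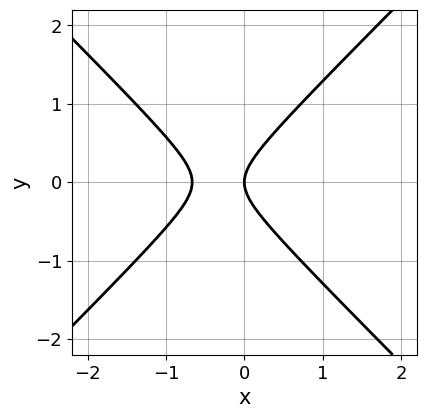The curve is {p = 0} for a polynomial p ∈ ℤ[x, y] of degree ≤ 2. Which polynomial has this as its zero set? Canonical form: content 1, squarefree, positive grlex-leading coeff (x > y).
3*x^2 - 3*y^2 + 2*x

(a) Degree: the shape is more complex than any degree-1 curve, so deg p = 2.
(b) Symmetries: mirror symmetry y ↦ −y ⇒ only even powers of y.
(c) Checking where it meets the axes: it crosses the x-axis at the gridline x = 0; it meets the y-axis at y = 0 (among the integer gridlines).
(d) Solving for integer coefficients yields p as stated.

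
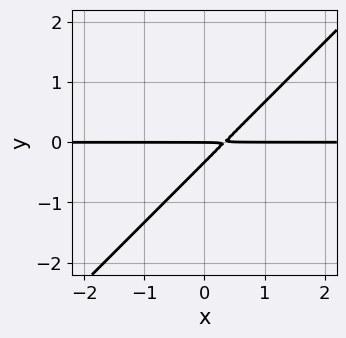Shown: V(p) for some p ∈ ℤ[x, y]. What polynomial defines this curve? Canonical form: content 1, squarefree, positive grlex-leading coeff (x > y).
1. The degree is 2 — a generic line meets the curve in up to 2 points.
2. From the axis intercepts and sections: the visible x-axis segment lies entirely on the curve; it meets the y-axis at y = 0 (among the integer gridlines).
3. Matching integer coefficients to the picture gives p.

3*x*y - 3*y^2 - y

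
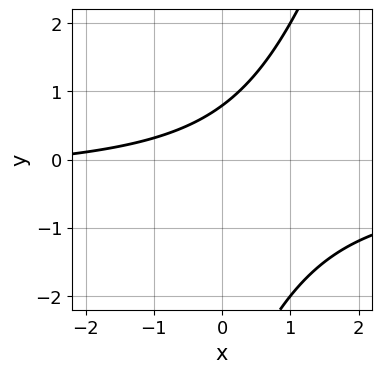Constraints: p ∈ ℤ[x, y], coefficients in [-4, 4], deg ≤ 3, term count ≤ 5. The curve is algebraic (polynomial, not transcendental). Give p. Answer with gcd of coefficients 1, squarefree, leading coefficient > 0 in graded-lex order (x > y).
First, the degree is 2 — a generic line meets the curve in up to 2 points.
Next, observable constraints: the curve avoids every integer x-axis point in the box.
Finally, assembling these constraints gives the stated polynomial.

3*x*y - y^2 + x - 3*y + 3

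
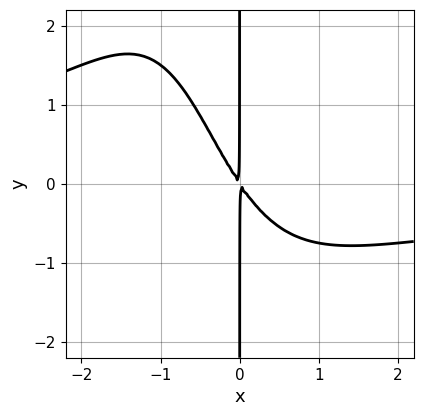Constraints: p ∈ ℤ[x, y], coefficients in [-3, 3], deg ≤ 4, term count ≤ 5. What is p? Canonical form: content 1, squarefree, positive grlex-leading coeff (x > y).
(a) The degree is 4 — no degree-3 curve has this shape.
(b) Checking where it meets the axes: every point of the y-axis in the box is on the curve.
(c) Solving for integer coefficients yields p as stated.

x^3*y + x^2*y + 3*x^2 + 2*x*y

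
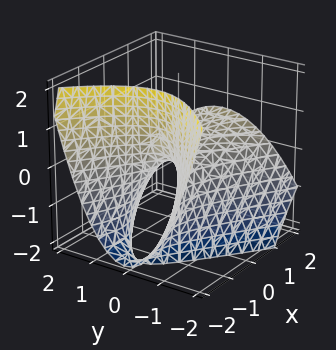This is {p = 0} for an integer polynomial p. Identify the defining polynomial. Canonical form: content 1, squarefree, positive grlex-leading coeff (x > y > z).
The degree is 2 — the shape is more complex than any degree-1 surface.
Observable constraints: it meets the x-axis at x = 0 (among the integer gridlines); one y-axis crossing is at y = 0; one z-axis crossing is at z = 0.
Putting this together gives p.

x^2 - 2*x*z - 2*y^2 - 2*z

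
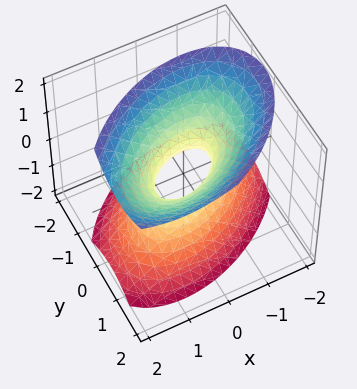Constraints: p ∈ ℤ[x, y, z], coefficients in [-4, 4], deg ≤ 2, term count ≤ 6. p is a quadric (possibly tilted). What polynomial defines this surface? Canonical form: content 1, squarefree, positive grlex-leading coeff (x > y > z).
First, degree: the shape is more complex than any degree-1 surface, so deg p = 2.
Next, reading off the gridlines: it misses every integer gridline on the z-axis.
Finally, assembling these constraints gives the stated polynomial.

2*x^2 - 2*x*y + 3*y^2 - y*z - 2*z^2 - 1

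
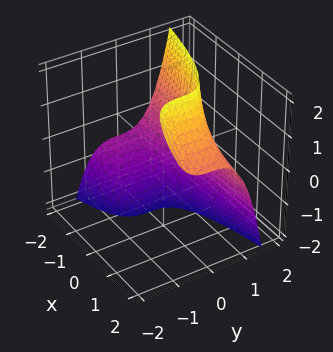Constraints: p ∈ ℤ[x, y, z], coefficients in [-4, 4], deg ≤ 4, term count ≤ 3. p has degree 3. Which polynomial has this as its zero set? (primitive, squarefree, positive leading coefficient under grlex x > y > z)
Degree: a generic line meets the surface in up to 3 points, so deg p = 3.
Observable constraints: it misses every integer gridline on the z-axis; it meets the y-axis at y = 1 (among the integer gridlines).
Putting this together gives p.

3*y^3 + 2*x*z - 3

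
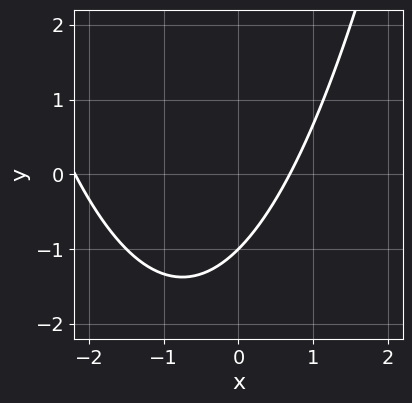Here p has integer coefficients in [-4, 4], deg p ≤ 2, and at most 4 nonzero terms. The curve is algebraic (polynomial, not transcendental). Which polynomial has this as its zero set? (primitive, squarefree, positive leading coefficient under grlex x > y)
2*x^2 + 3*x - 3*y - 3

The degree is 2 — a generic line meets the curve in up to 2 points.
Against the integer gridlines: it meets the y-axis at y = -1 (among the integer gridlines).
These observations pin down the coefficients.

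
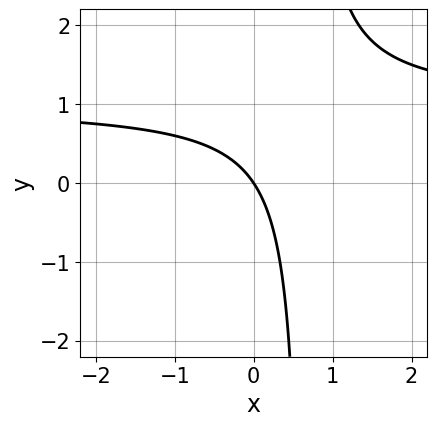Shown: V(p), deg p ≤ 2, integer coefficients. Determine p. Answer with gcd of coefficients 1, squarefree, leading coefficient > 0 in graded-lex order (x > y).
3*x*y - 3*x - 2*y

First, degree: the shape is more complex than any degree-1 curve, so deg p = 2.
Next, from the axis intercepts and sections: it meets the y-axis at y = 0 (among the integer gridlines); one x-axis crossing is at x = 0.
Finally, fitting integer coefficients to these (and the overall shape) gives p.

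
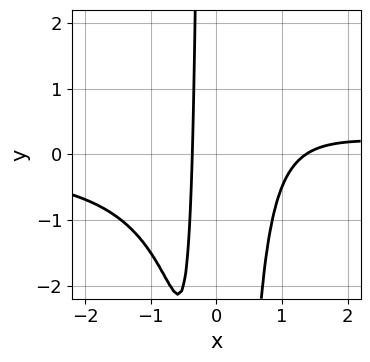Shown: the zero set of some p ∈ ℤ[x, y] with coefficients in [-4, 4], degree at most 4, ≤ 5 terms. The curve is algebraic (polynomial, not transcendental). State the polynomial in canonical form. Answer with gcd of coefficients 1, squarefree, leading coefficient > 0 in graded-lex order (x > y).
1. Degree: a generic line meets the curve in up to 4 points, so deg p = 4.
2. Checking where it meets the axes: the curve avoids every integer y-axis point in the box.
3. Solving for integer coefficients yields p as stated.

2*x^3*y - 2*x^2 + 2*x + 1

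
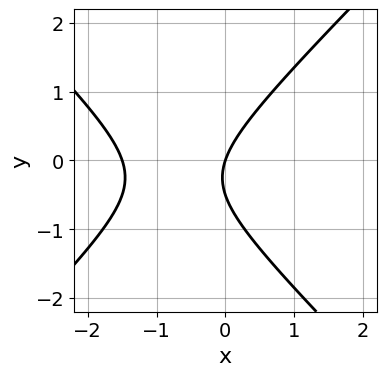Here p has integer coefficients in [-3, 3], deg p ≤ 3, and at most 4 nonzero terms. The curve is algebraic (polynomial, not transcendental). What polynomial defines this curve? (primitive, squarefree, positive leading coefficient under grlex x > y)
2*x^2 - 2*y^2 + 3*x - y

The degree is 2 — a generic line meets the curve in up to 2 points.
Reading off the gridlines: it crosses the y-axis at the gridline y = 0; it crosses the x-axis at the gridline x = 0.
Fitting integer coefficients to these (and the overall shape) gives p.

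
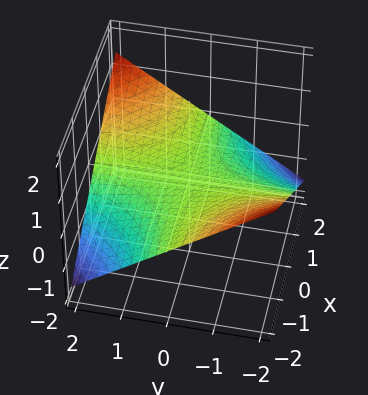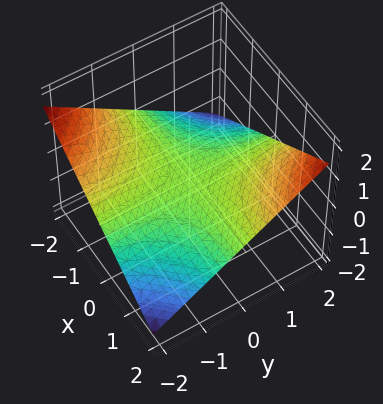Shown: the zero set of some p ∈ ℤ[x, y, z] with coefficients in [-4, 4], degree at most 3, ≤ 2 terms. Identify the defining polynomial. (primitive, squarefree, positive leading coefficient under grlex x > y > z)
x*y - 3*z

(a) Degree: a hyperbolic paraboloid; a quadric, so deg p = 2.
(b) From the visible intercepts: every point of the y-axis in the box is on the surface; it crosses the z-axis at the gridline z = 0.
(c) The integer polynomial consistent with all of this is the stated p. Check: (-2, 0, 0) on the x-axis lies on the surface, and p(-2, 0, 0) = 0. ✓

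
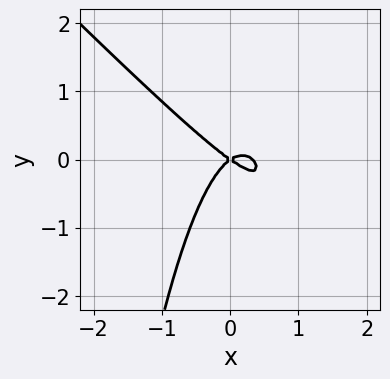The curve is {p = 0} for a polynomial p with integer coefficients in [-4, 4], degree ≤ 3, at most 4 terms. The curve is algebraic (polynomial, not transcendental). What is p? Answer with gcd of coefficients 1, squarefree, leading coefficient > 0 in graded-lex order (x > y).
3*x^3 + 3*x^2*y - x^2 + 2*y^2

First, the degree is 3 — no degree-2 curve has this shape.
Then, reading off the gridlines: one y-axis crossing is at y = 0; it meets the x-axis at x = 0 (among the integer gridlines).
Finally, solving for integer coefficients yields p as stated.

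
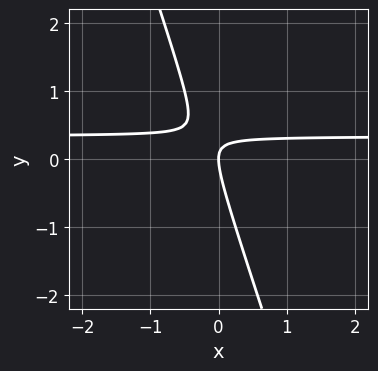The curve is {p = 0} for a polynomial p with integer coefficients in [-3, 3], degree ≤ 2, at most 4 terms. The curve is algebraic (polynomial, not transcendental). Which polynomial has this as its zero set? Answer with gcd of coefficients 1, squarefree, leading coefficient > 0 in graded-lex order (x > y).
3*x*y + y^2 - x

1. deg p = 2.
2. From the visible intercepts: one x-axis crossing is at x = 0; it meets the y-axis at y = 0 (among the integer gridlines).
3. Putting this together gives p.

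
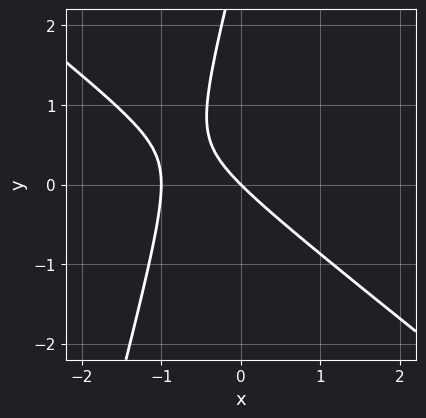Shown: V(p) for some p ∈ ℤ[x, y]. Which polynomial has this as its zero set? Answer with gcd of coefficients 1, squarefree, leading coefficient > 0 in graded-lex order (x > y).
3*x^2 + 3*x*y - y^2 + 3*x + 3*y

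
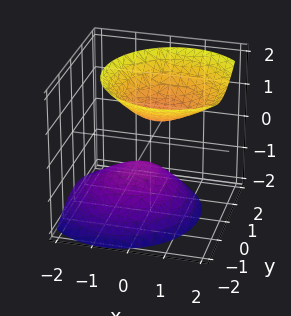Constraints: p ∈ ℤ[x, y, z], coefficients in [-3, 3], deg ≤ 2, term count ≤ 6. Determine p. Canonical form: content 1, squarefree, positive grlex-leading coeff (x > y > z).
3*x^2 - 2*x*z + 3*y^2 - 3*z^2 + 2

The picture has 2 separate pieces.
The degree is 2 — a generic line meets the surface in up to 2 points.
From the visible intercepts: the surface avoids every integer x-axis point in the box; it misses every integer gridline on the y-axis.
These observations pin down the coefficients.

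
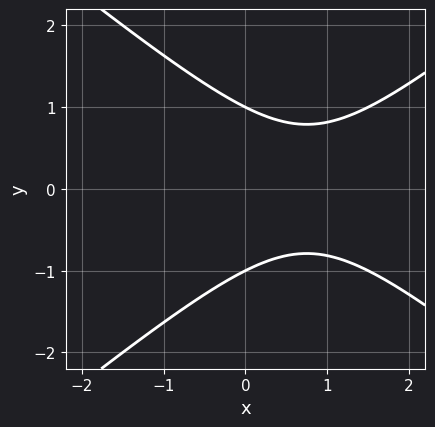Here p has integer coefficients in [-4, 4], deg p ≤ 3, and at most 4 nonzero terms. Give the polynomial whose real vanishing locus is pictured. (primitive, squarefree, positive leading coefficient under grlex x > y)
1. deg p = 2. A generic line meets the curve in up to 2 points.
2. Symmetries: the y ↦ −y reflection is a symmetry, so y appears only in even powers.
3. Against the integer gridlines: among the integer gridlines, it crosses the y-axis at y ∈ {-1, 1}; it misses every integer gridline on the x-axis.
4. Matching integer coefficients to the picture gives p.

2*x^2 - 3*y^2 - 3*x + 3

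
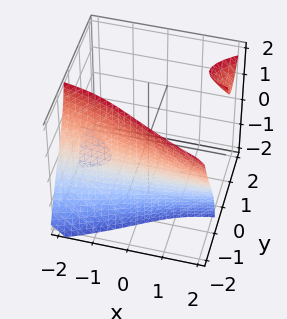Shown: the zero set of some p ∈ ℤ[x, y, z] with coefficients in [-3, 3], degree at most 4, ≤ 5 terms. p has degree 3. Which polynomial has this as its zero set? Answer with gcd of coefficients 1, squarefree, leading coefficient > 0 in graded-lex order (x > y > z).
First, the picture has 3 separate pieces. Treating them together as one polynomial.
Next, deg p = 3. The shape is more complex than any degree-2 surface.
Then, from the visible intercepts: the surface avoids every integer x-axis point in the box; no z-intercept at any integer in the box.
Finally, the integer polynomial consistent with all of this is the stated p.

x*y*z - y^3 - 2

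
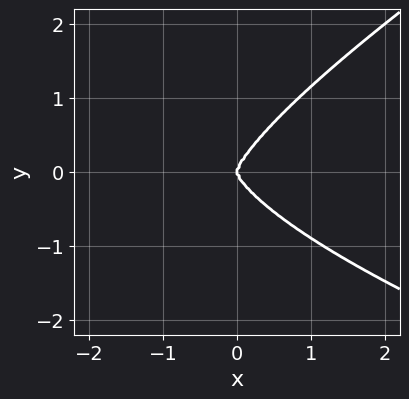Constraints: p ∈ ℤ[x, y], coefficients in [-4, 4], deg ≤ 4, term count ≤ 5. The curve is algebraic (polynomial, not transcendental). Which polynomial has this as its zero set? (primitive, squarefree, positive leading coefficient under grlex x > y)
First, deg p = 4.
Next, reading off the gridlines: it crosses the x-axis at the gridline x = 0; one y-axis crossing is at y = 0.
Finally, putting this together gives p.

x*y^3 - 2*y^4 + 2*x^3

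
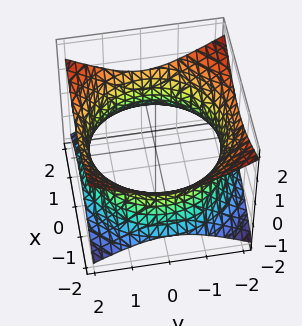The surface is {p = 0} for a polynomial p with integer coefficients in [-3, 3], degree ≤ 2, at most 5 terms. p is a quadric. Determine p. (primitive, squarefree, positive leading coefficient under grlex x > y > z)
x^2 + y^2 - 2*z^2 - 3

The degree is 2 — an hourglass — one-sheet hyperboloid; a quadric.
Symmetries: mirror symmetry z ↦ −z ⇒ only even powers of z; every cross-section ⟂ z is a circle, so x, y appear only via x² + y².
Checking where it meets the axes: the surface avoids every integer z-axis point in the box; a circular section at z = 0 has radius between 1 and 2.
Fitting integer coefficients to these (and the overall shape) gives p.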